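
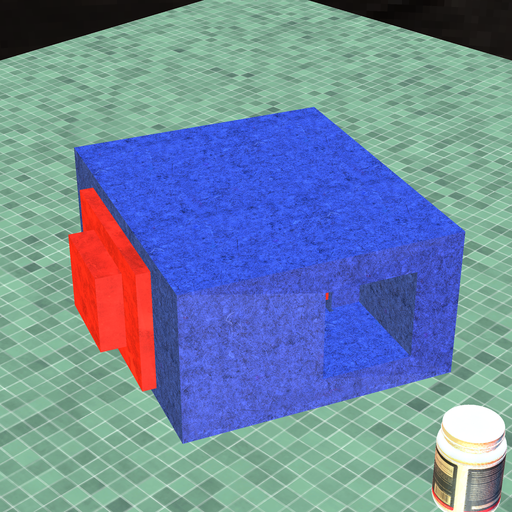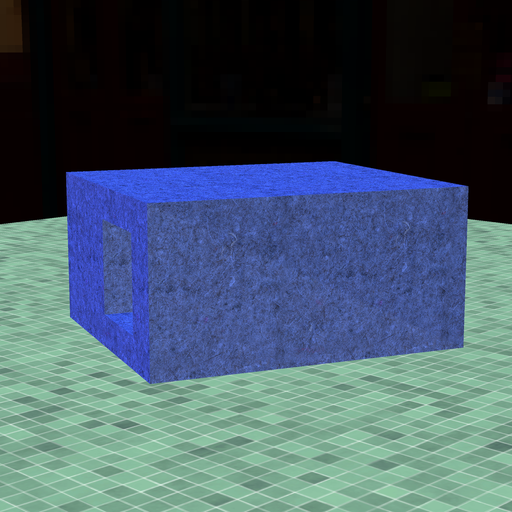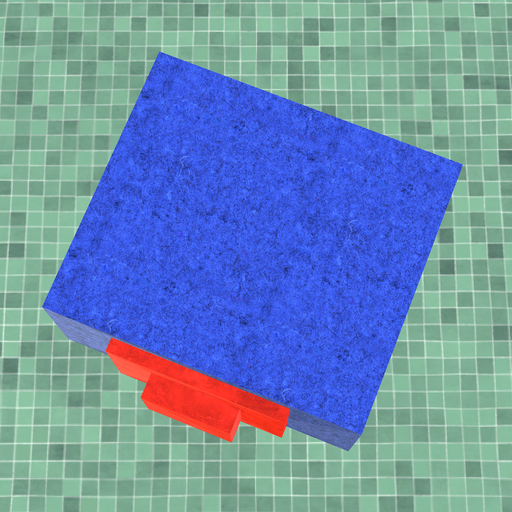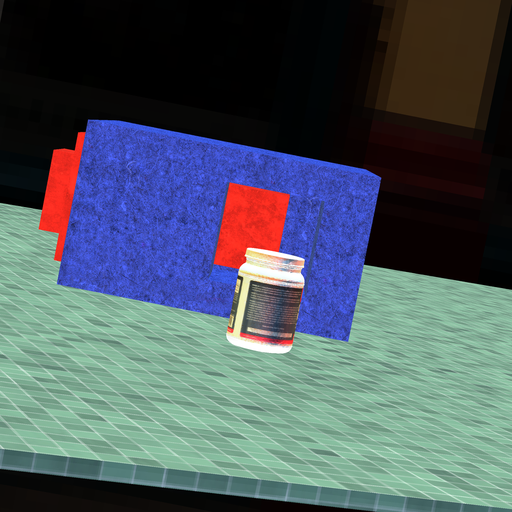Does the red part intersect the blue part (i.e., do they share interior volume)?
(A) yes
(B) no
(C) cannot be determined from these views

(A) yes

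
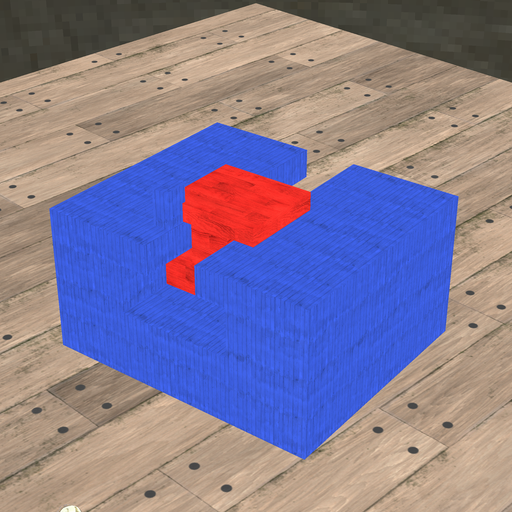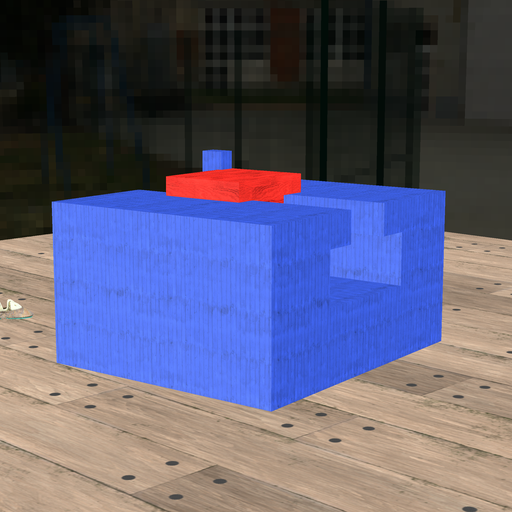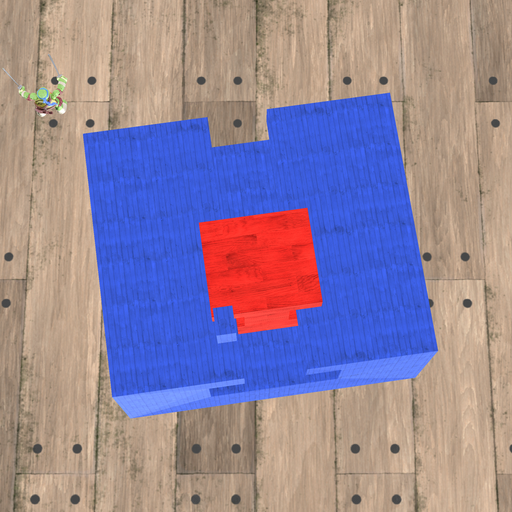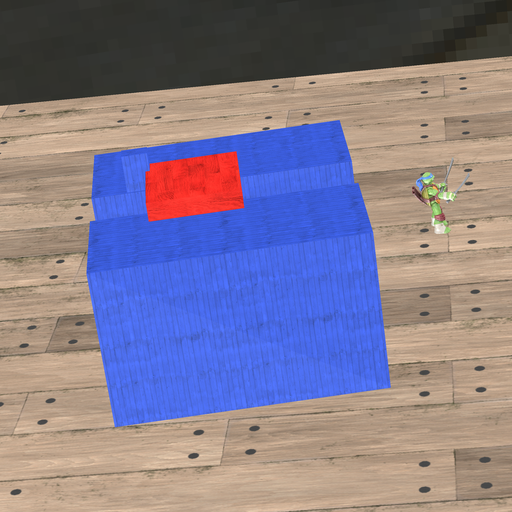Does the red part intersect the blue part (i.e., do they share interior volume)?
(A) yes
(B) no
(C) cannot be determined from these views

(A) yes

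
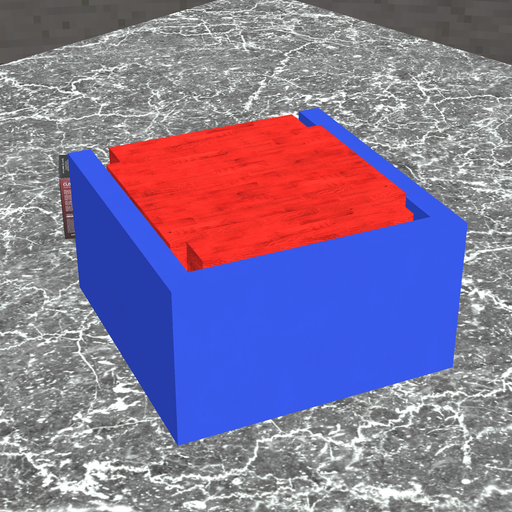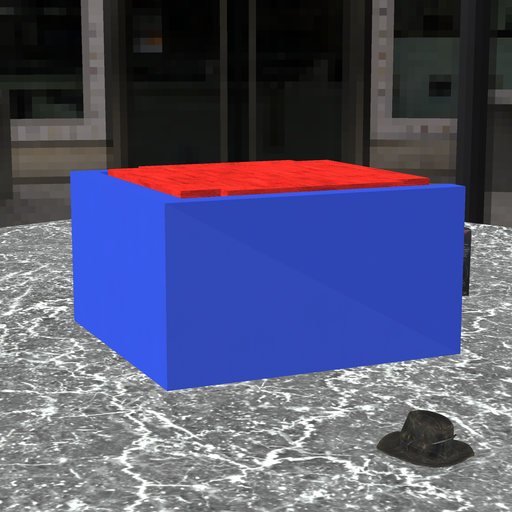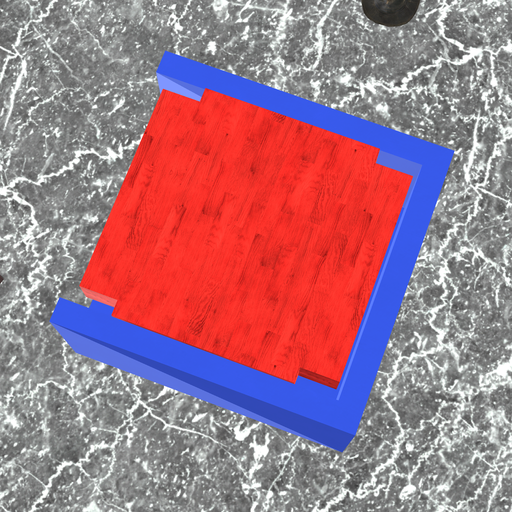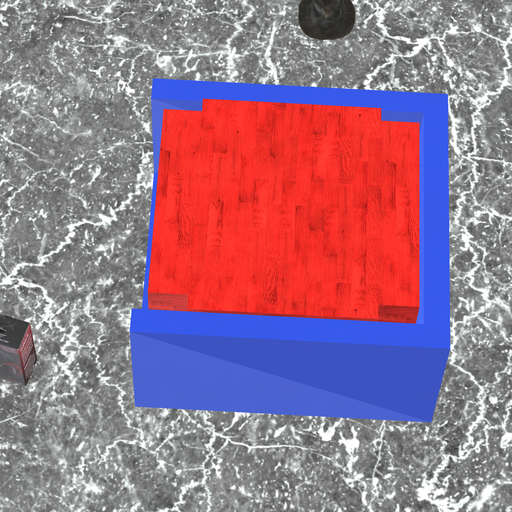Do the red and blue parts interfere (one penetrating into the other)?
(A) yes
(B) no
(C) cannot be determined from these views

(B) no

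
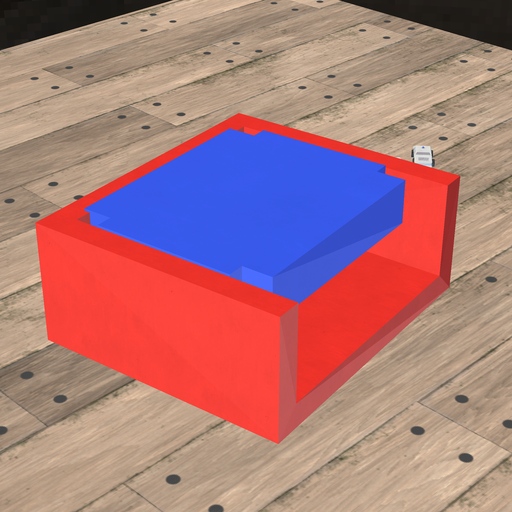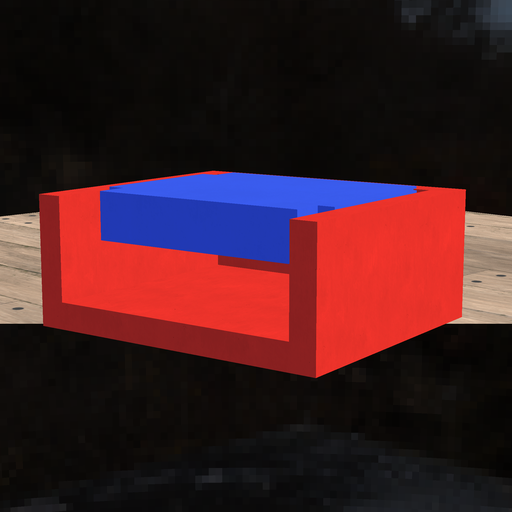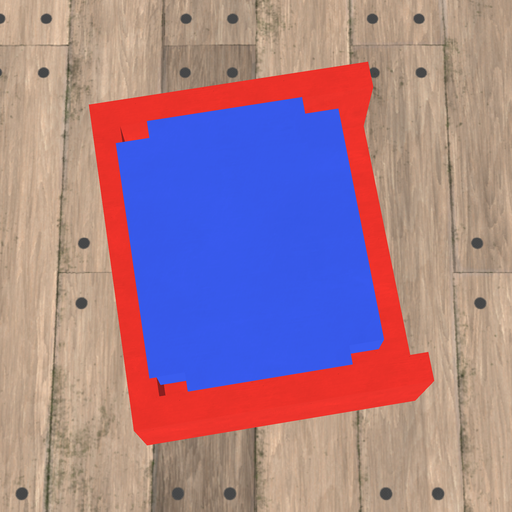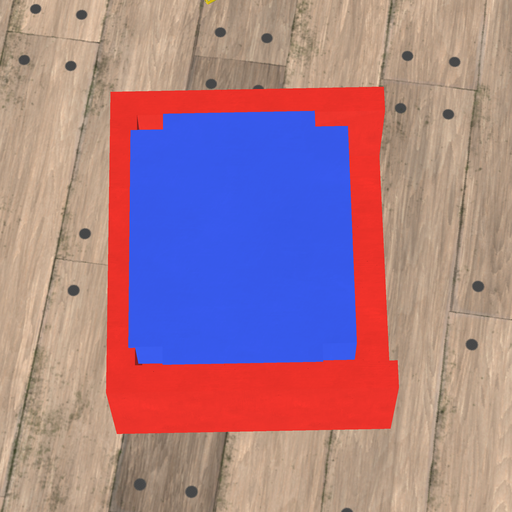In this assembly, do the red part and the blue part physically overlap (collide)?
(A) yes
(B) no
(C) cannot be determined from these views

(A) yes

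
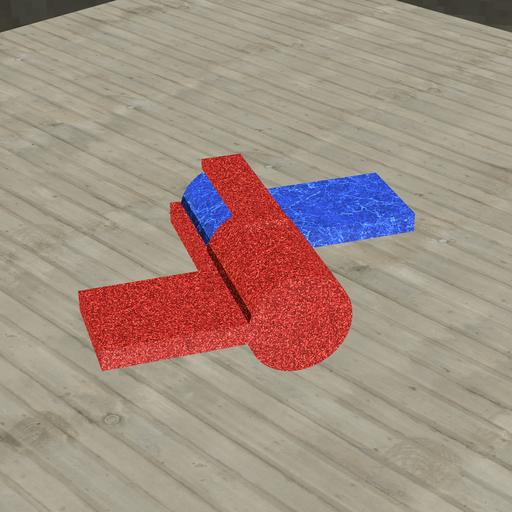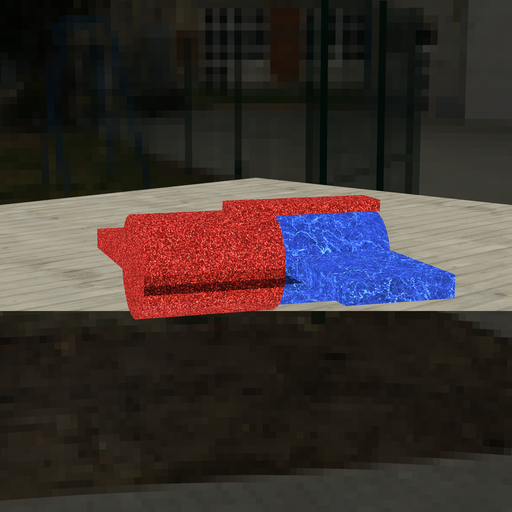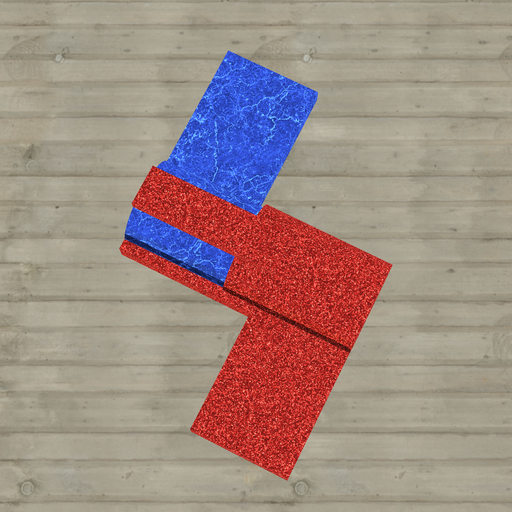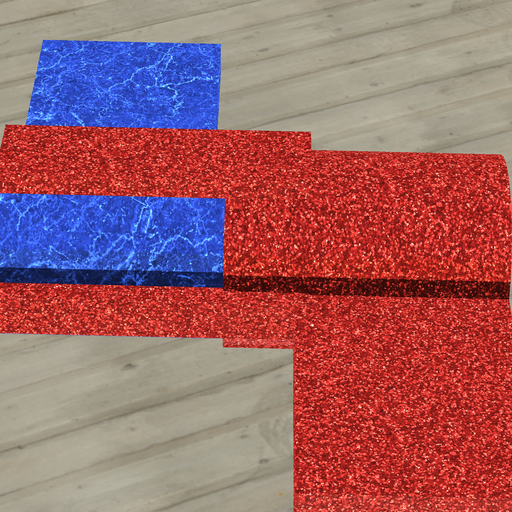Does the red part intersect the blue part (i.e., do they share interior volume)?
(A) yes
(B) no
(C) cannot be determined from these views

(A) yes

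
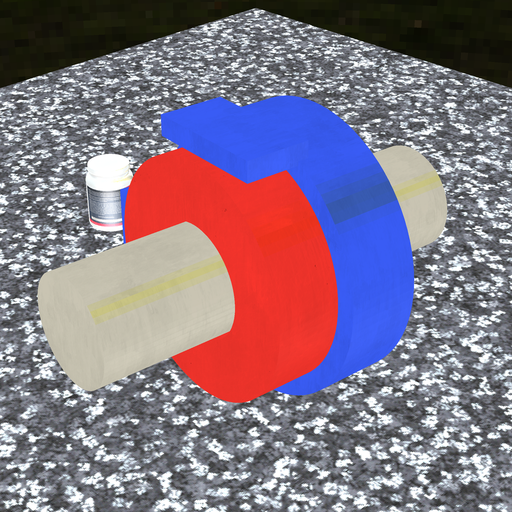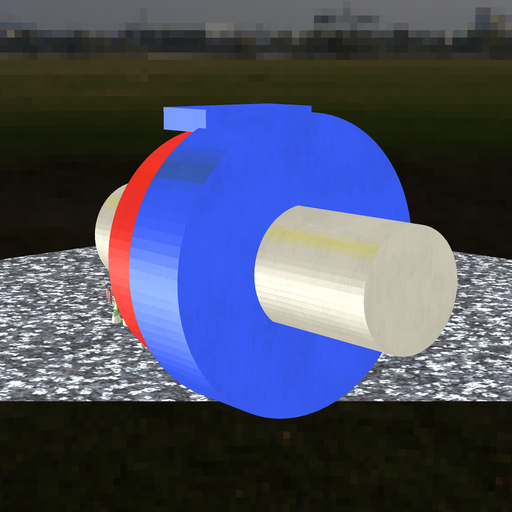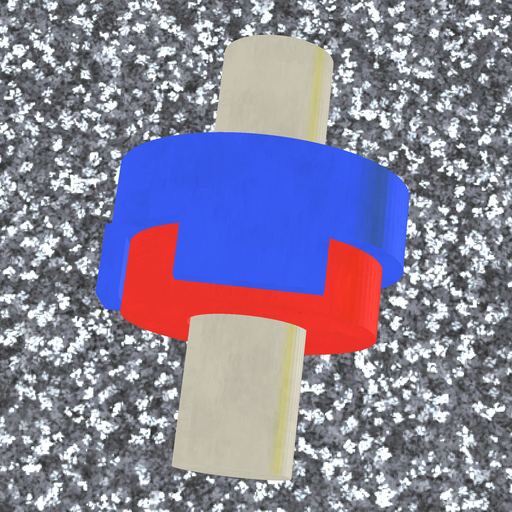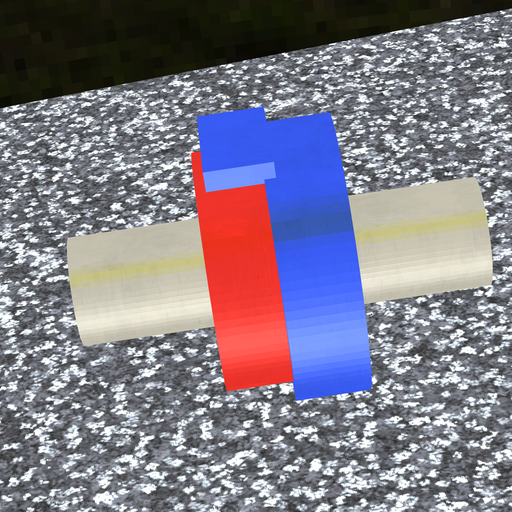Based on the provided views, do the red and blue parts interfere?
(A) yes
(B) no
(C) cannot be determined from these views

(A) yes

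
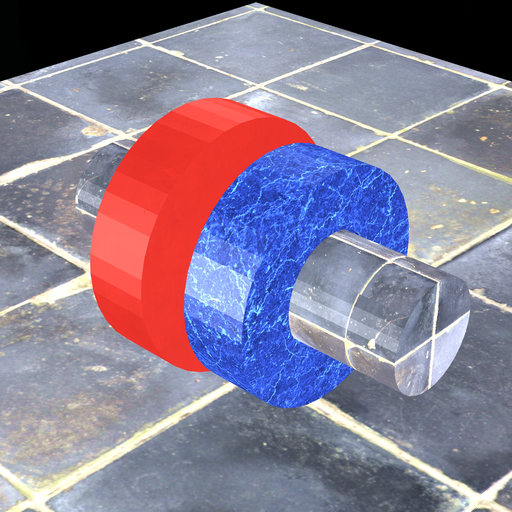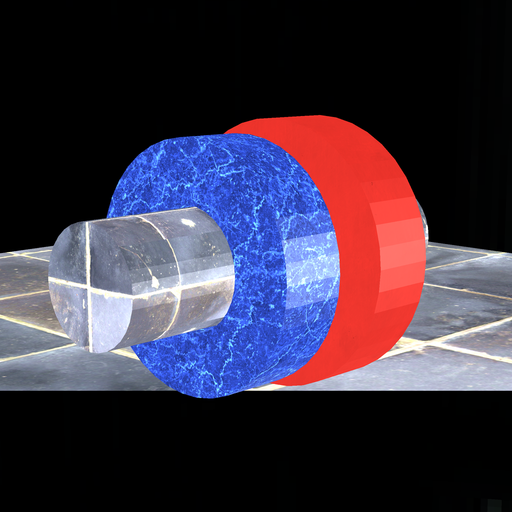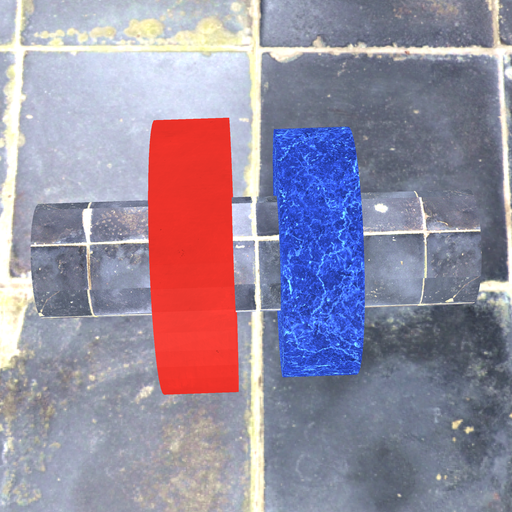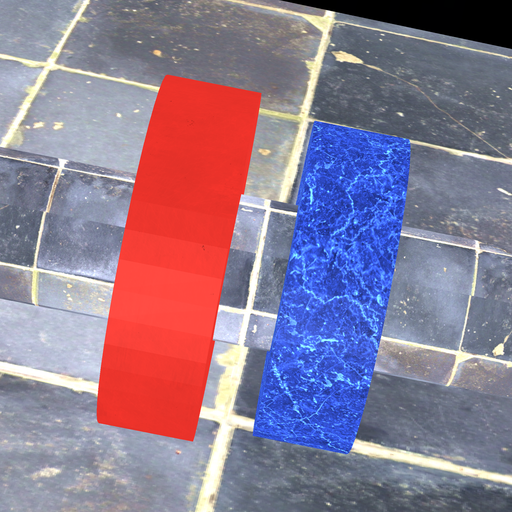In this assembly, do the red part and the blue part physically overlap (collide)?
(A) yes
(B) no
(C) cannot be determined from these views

(B) no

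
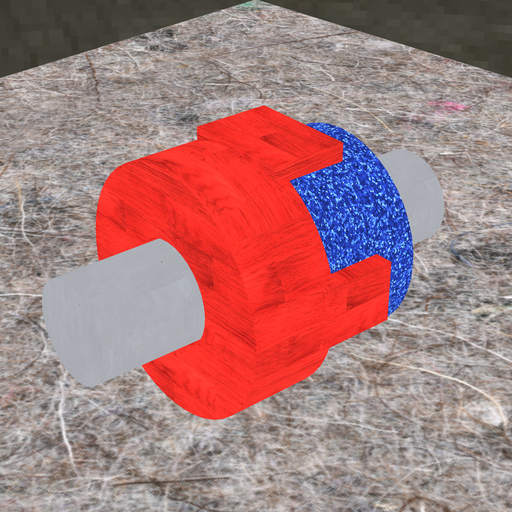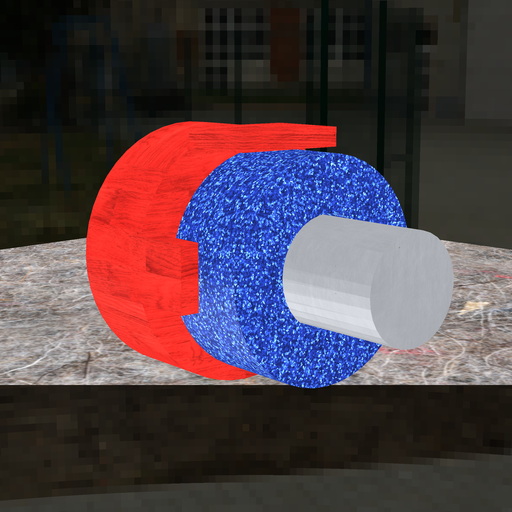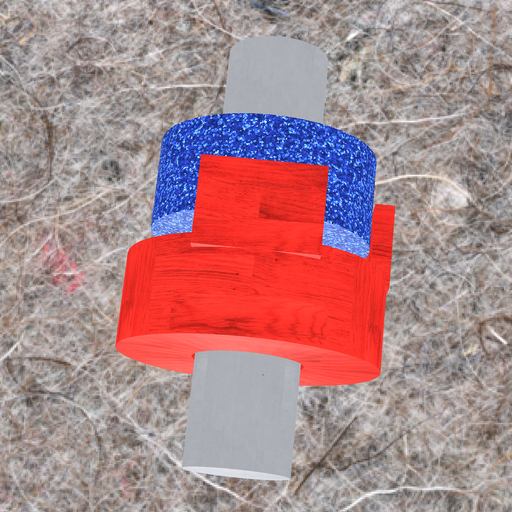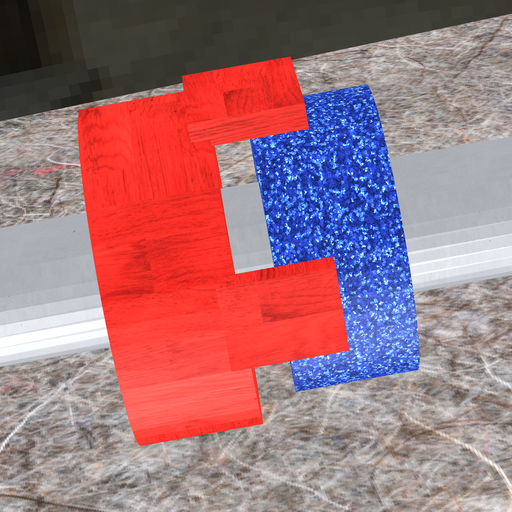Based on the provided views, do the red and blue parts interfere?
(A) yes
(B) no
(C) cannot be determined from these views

(B) no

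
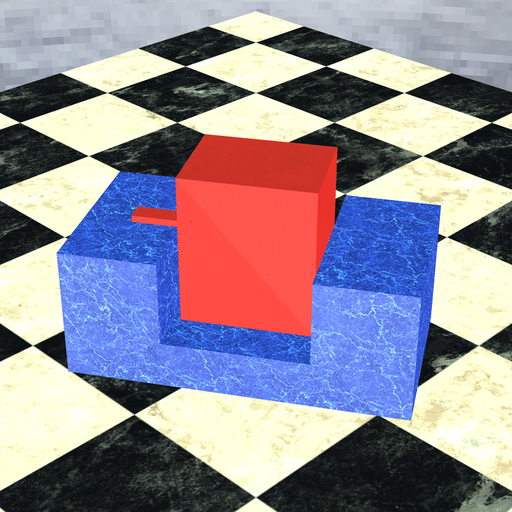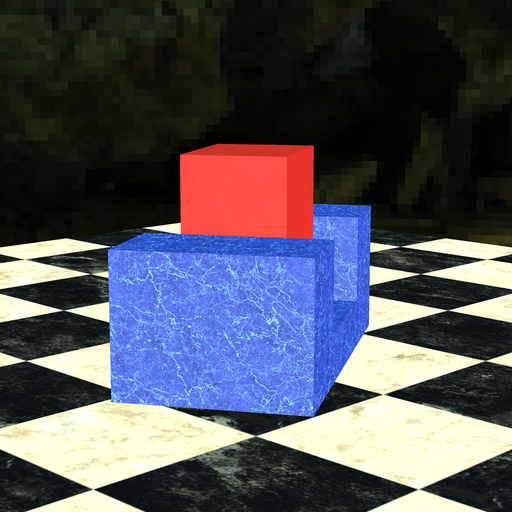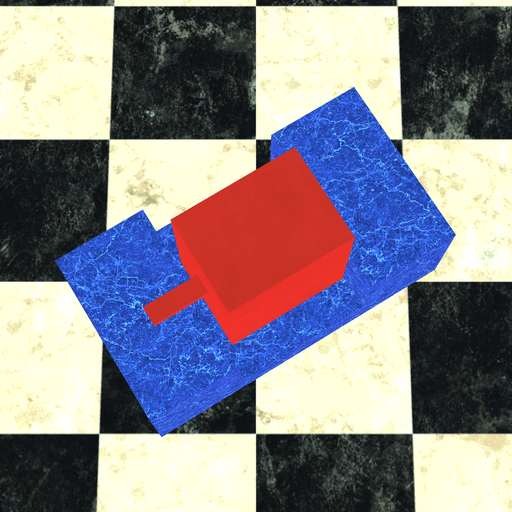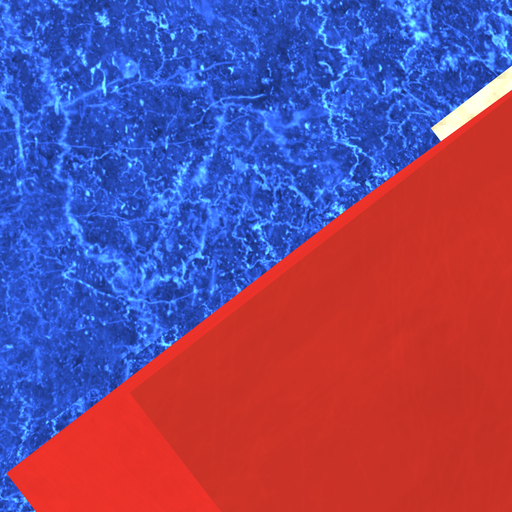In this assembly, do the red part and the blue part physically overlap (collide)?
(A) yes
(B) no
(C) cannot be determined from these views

(B) no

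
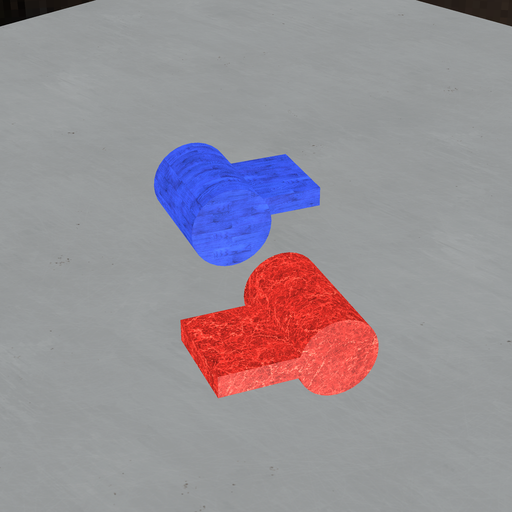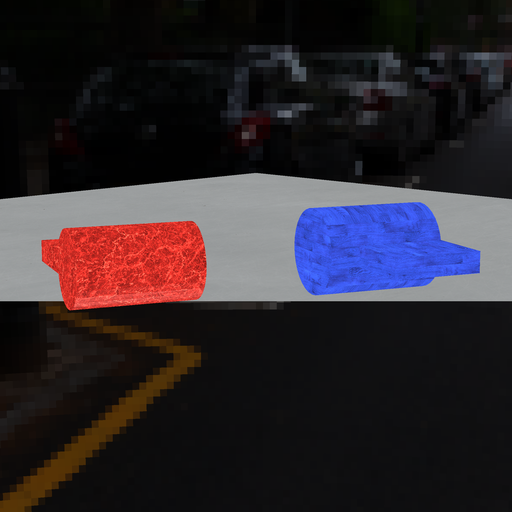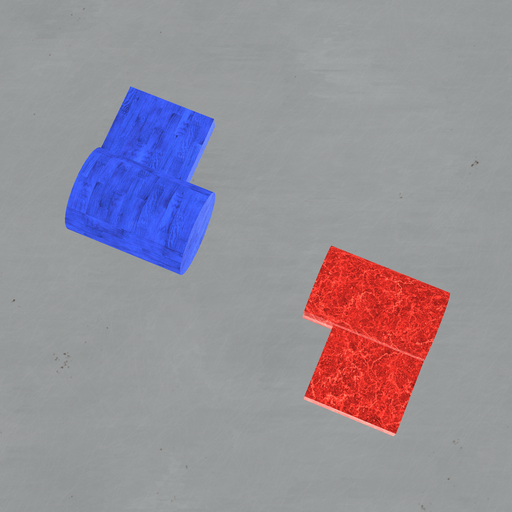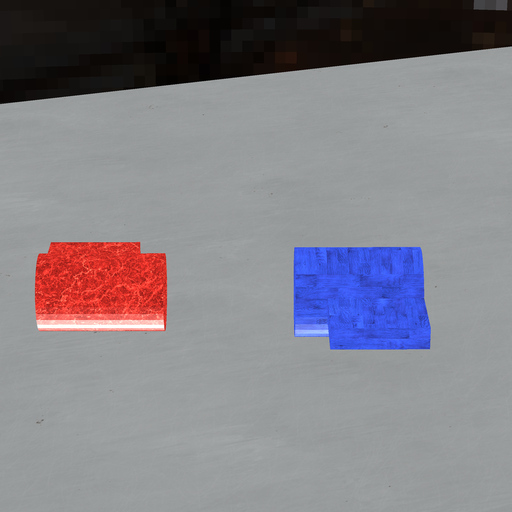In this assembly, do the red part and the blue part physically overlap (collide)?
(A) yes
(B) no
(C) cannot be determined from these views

(B) no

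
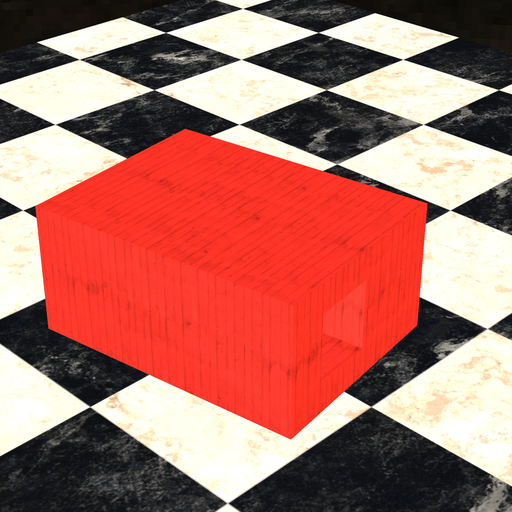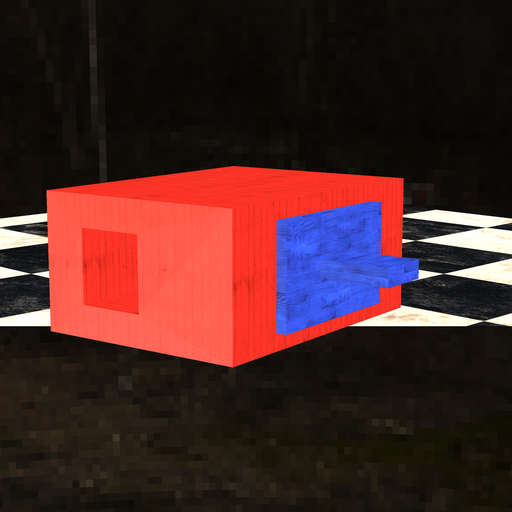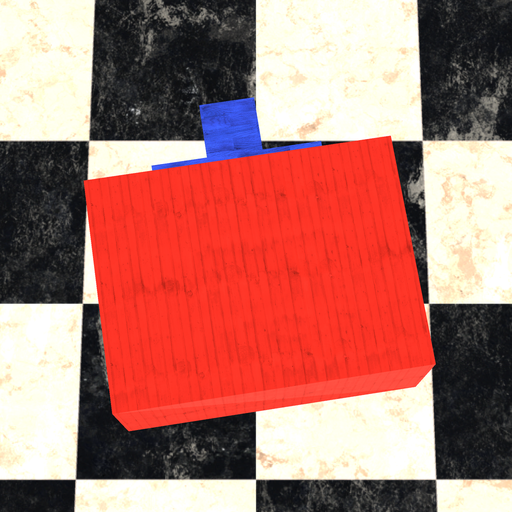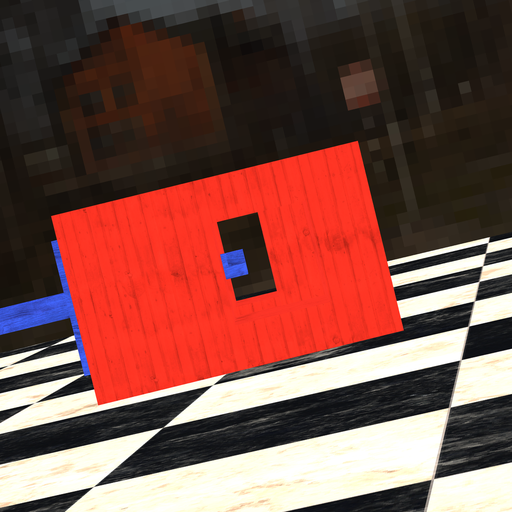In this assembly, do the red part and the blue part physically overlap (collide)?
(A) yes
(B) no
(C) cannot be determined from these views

(B) no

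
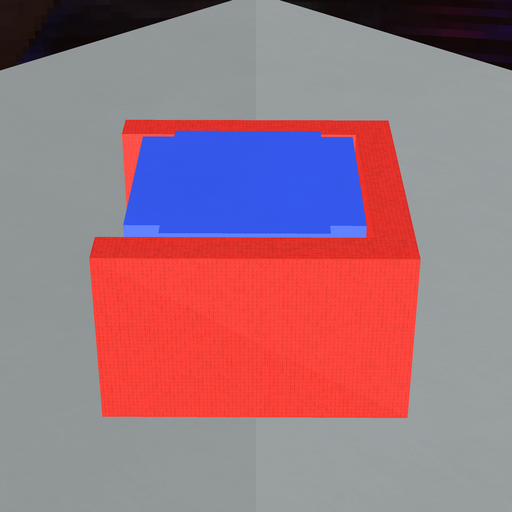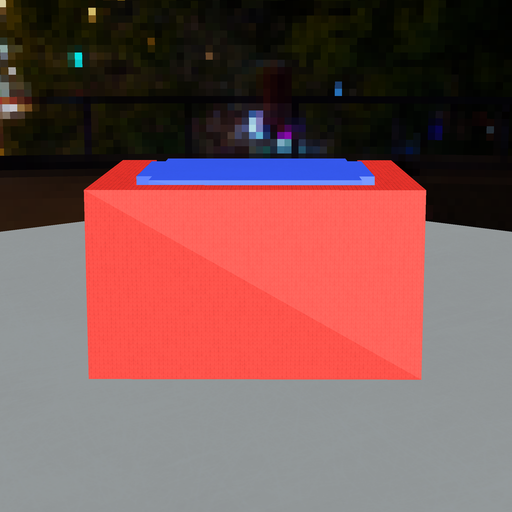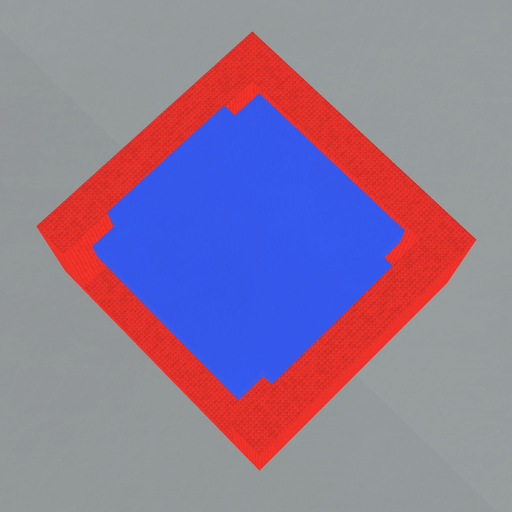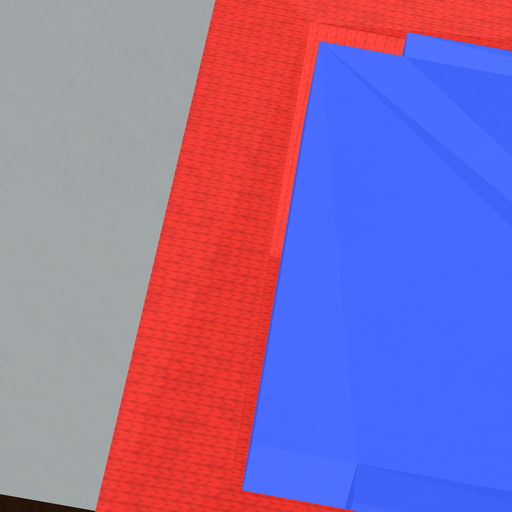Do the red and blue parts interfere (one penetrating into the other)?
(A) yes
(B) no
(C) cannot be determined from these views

(B) no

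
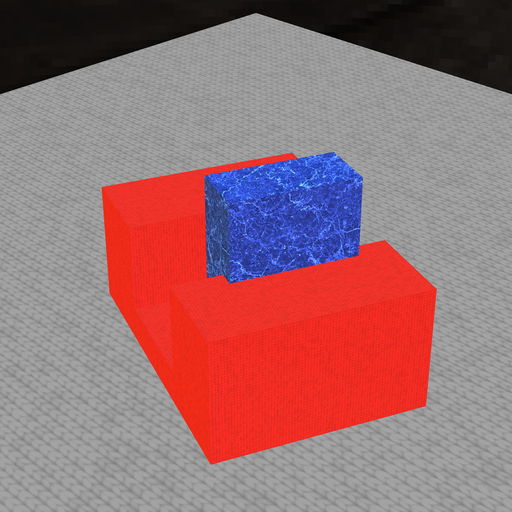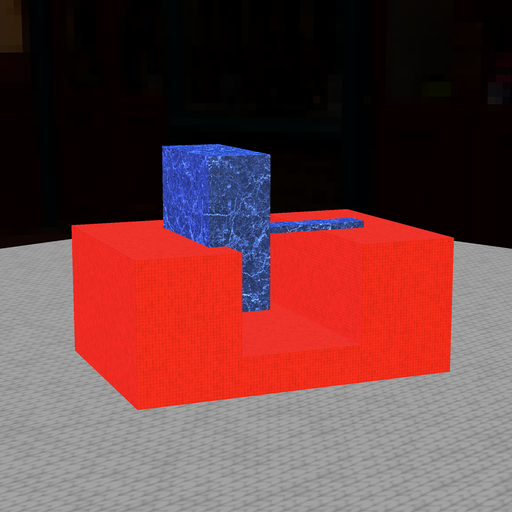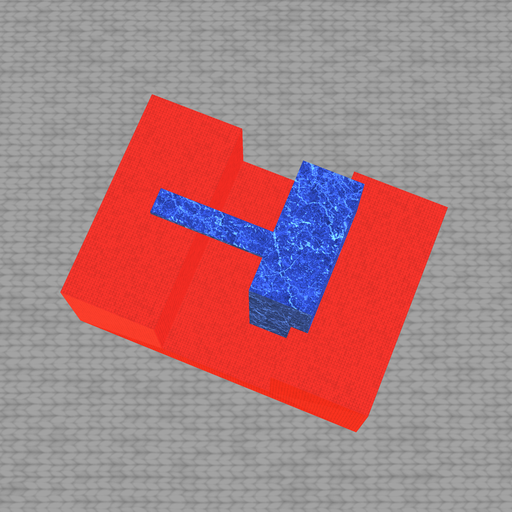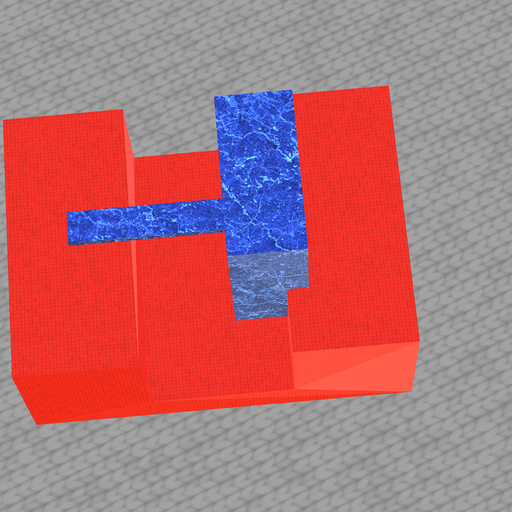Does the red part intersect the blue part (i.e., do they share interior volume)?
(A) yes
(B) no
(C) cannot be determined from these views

(A) yes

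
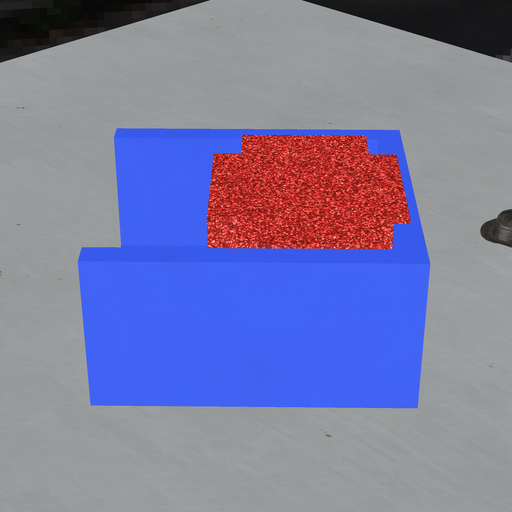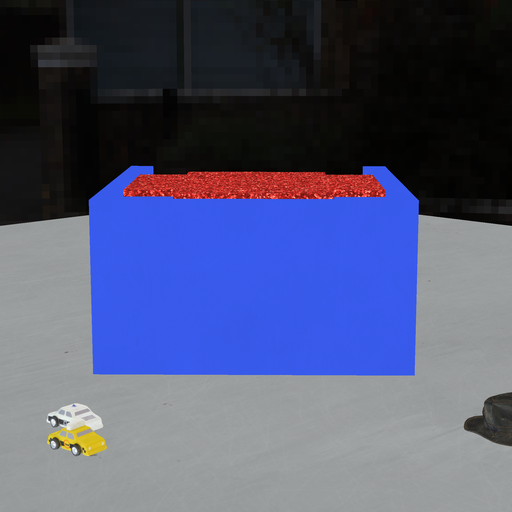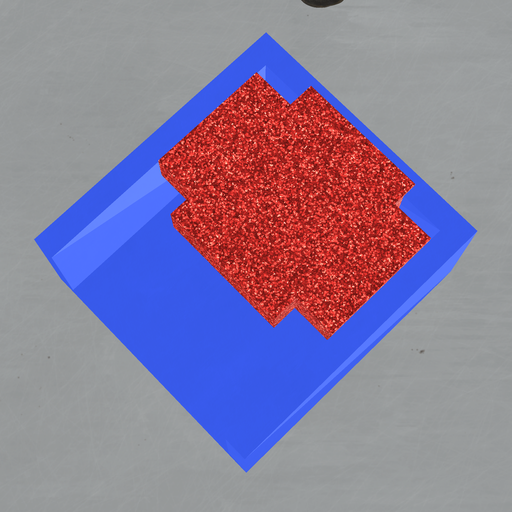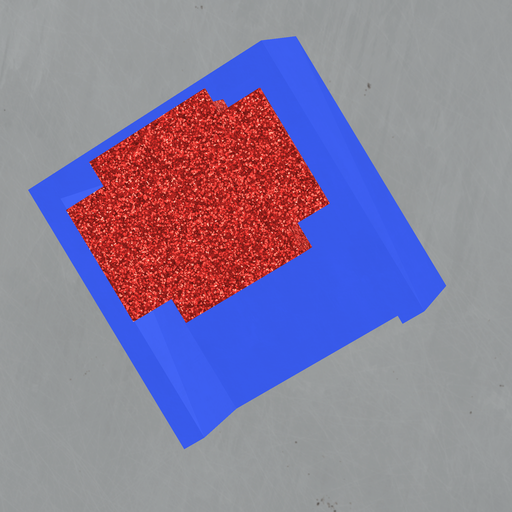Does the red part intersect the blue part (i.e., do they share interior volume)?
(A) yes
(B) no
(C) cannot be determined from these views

(A) yes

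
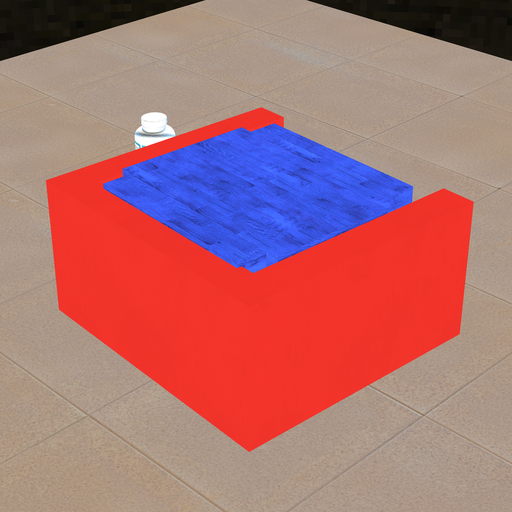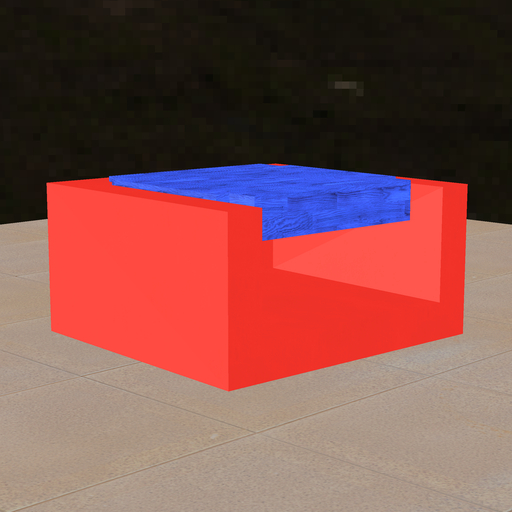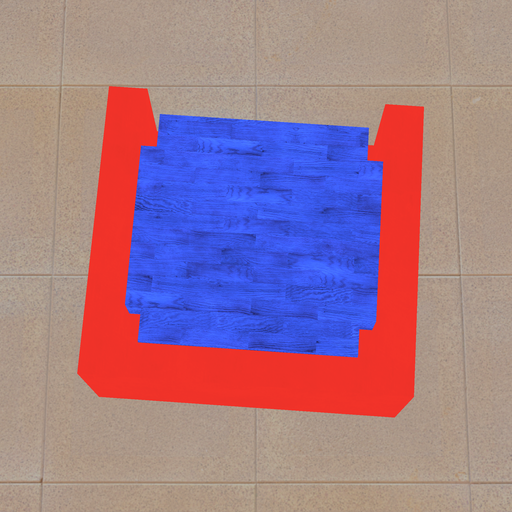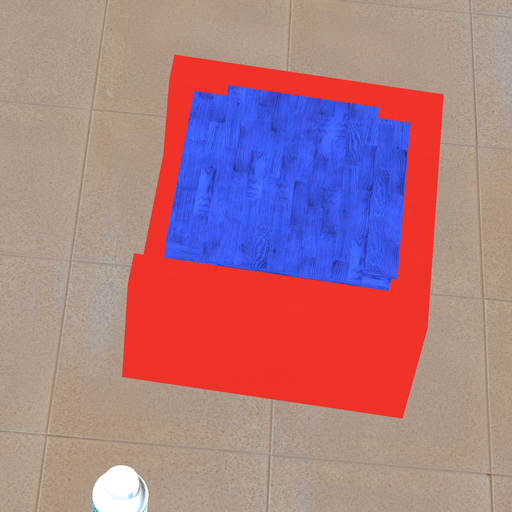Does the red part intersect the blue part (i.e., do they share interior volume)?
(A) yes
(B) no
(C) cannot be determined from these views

(A) yes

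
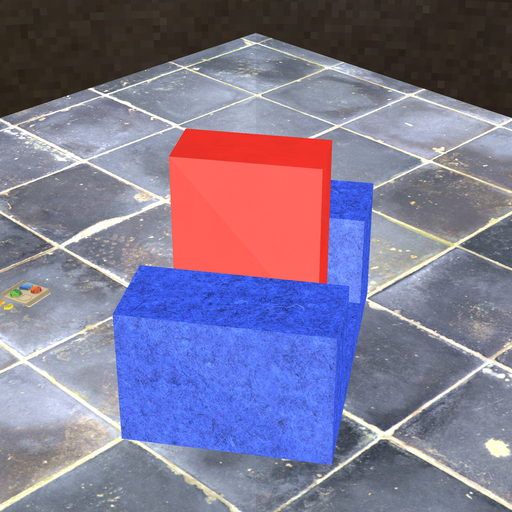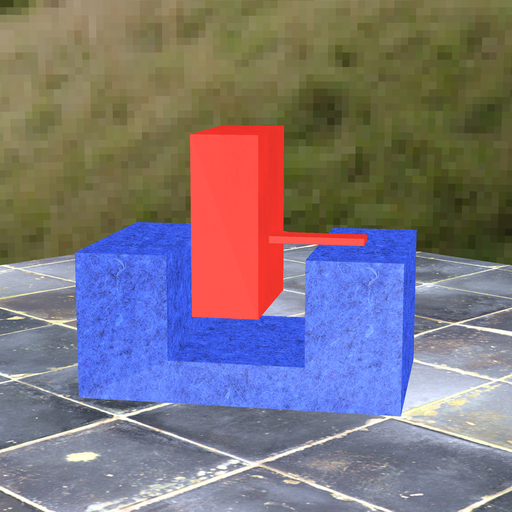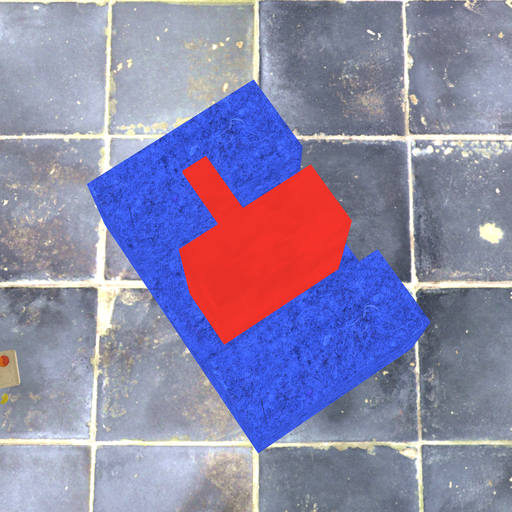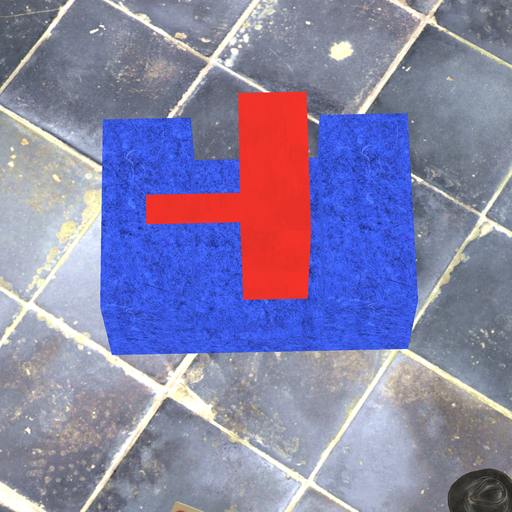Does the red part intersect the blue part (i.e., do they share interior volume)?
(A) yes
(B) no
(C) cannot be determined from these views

(B) no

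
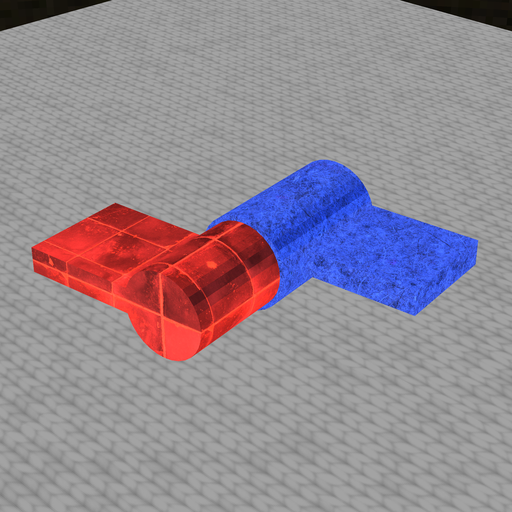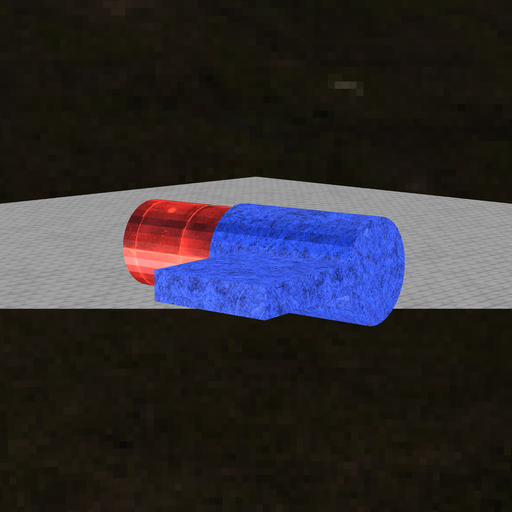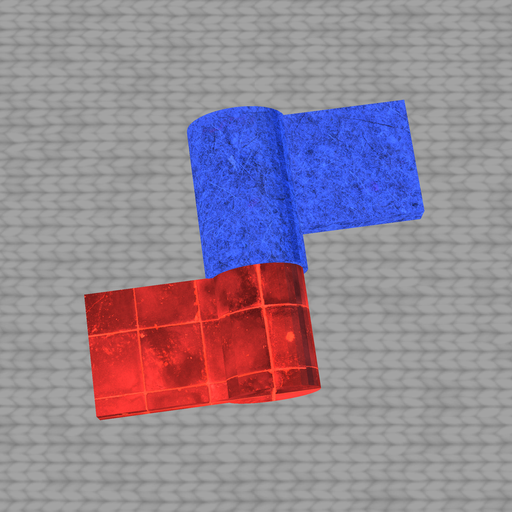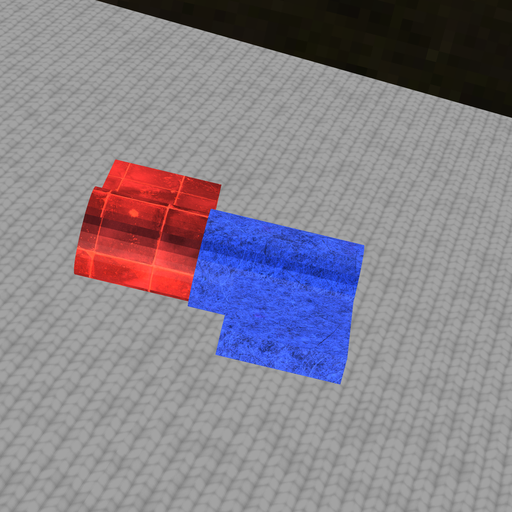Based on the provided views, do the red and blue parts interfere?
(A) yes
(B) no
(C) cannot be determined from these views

(A) yes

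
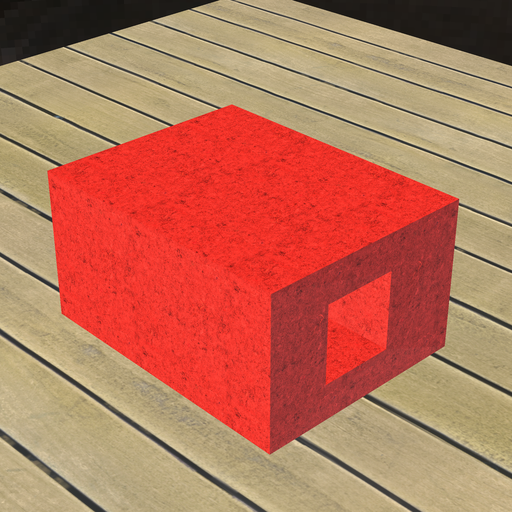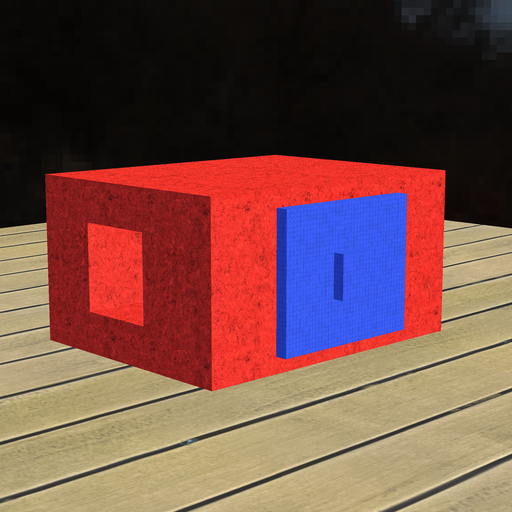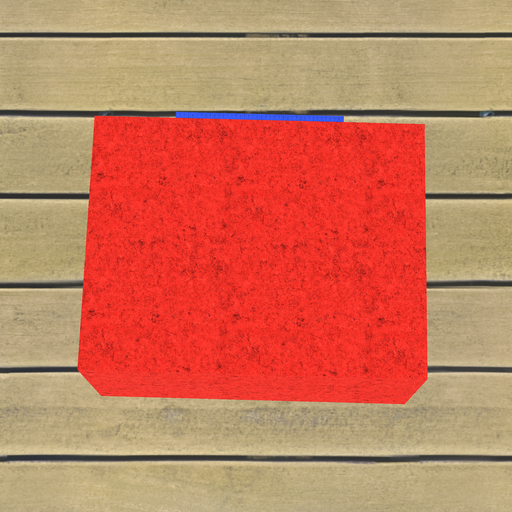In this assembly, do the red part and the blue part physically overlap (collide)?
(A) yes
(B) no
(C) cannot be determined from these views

(C) cannot be determined from these views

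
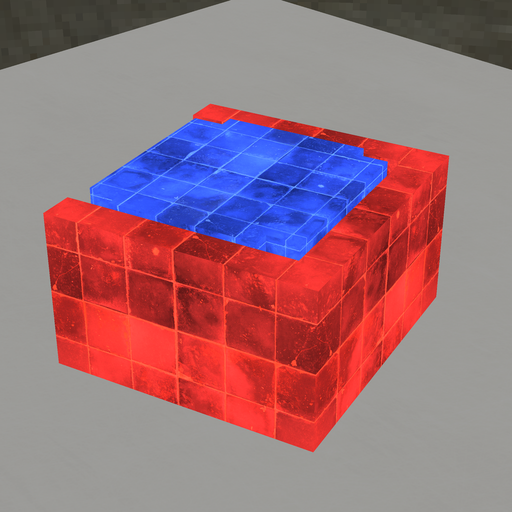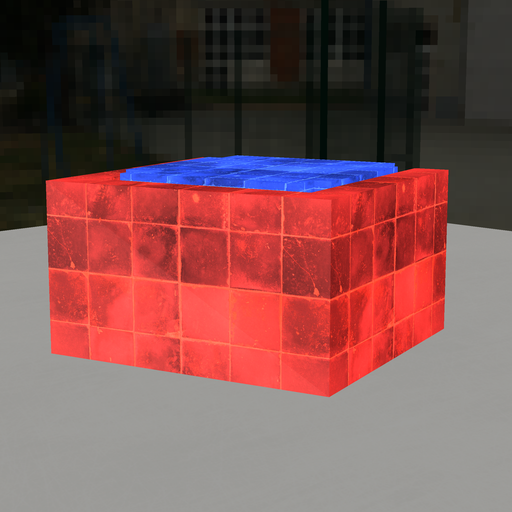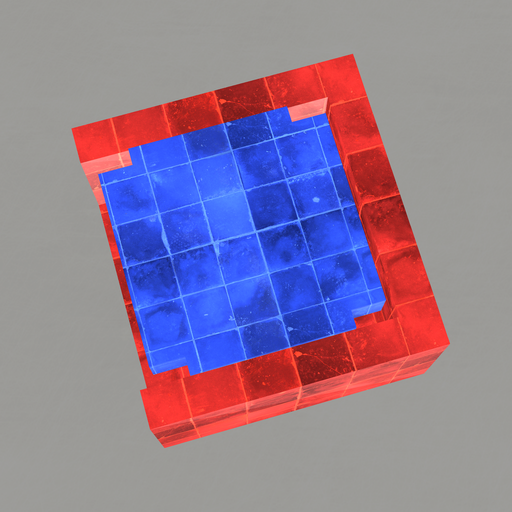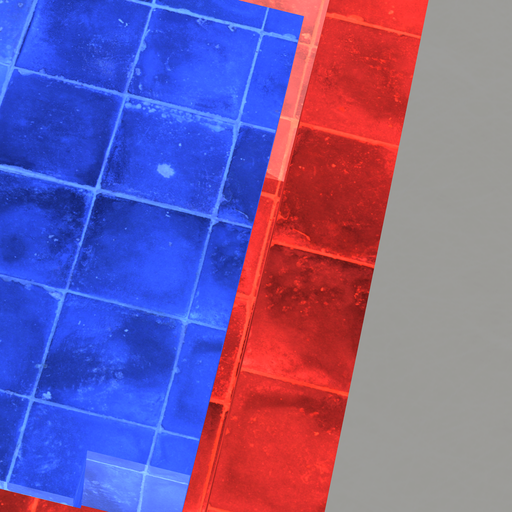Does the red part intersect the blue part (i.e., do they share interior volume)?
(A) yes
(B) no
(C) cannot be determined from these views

(B) no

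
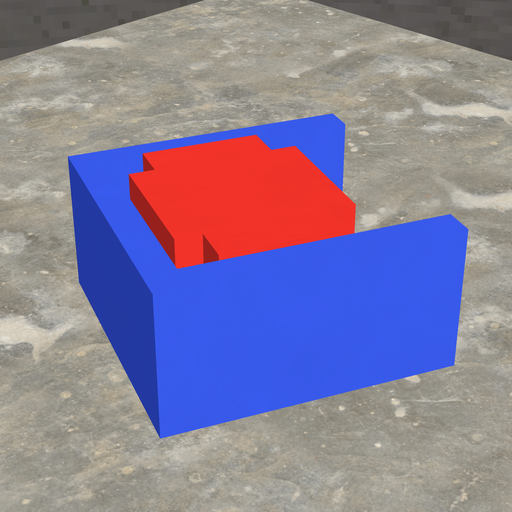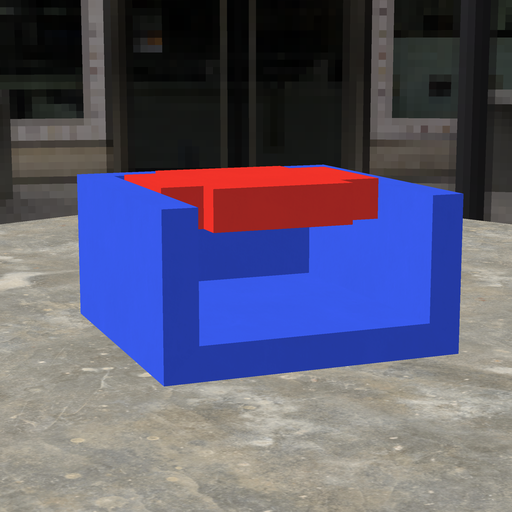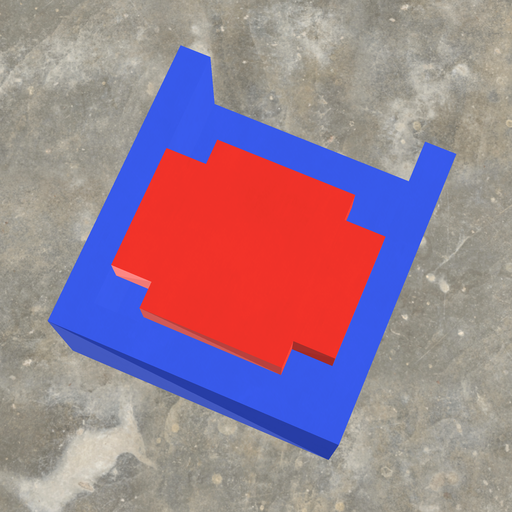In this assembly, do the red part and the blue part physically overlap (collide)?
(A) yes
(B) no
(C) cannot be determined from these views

(B) no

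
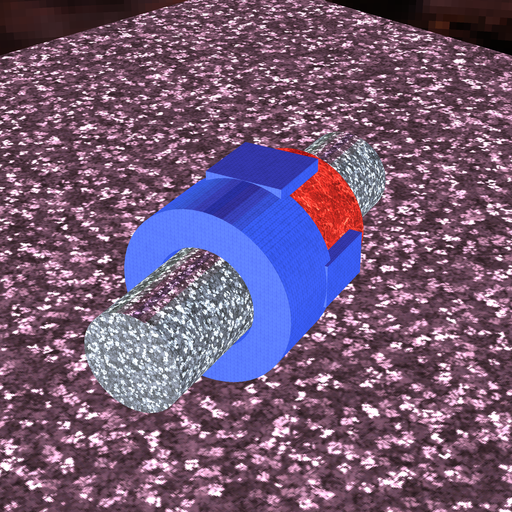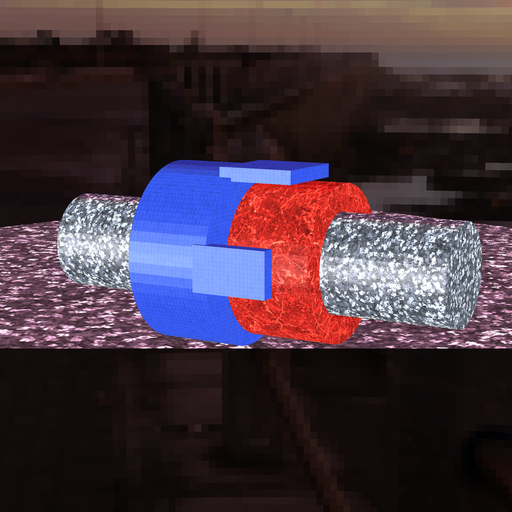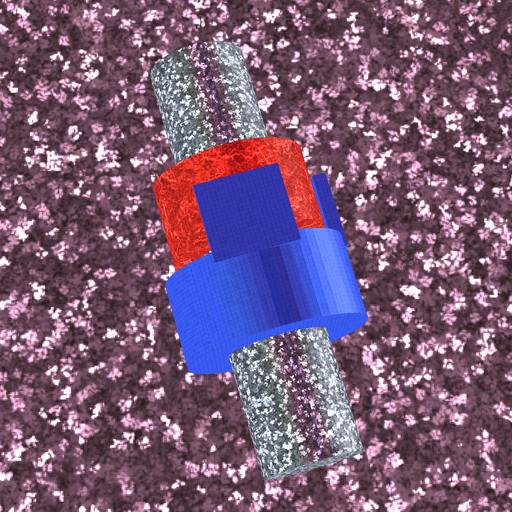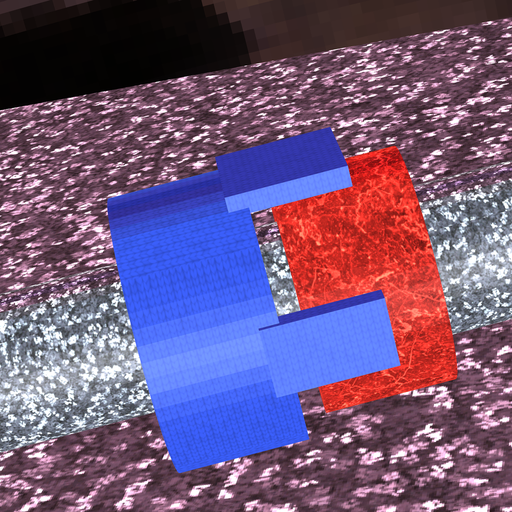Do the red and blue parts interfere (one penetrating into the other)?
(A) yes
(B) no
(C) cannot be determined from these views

(B) no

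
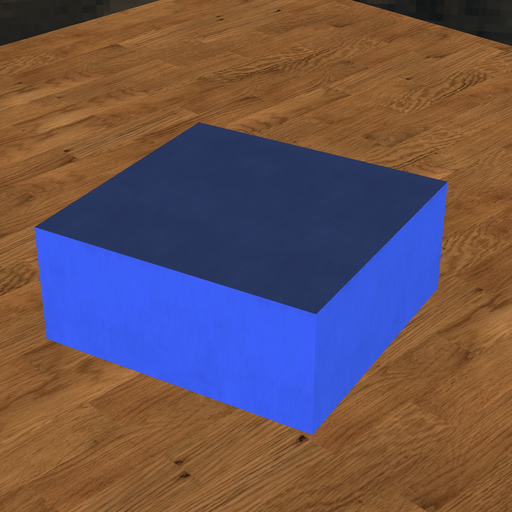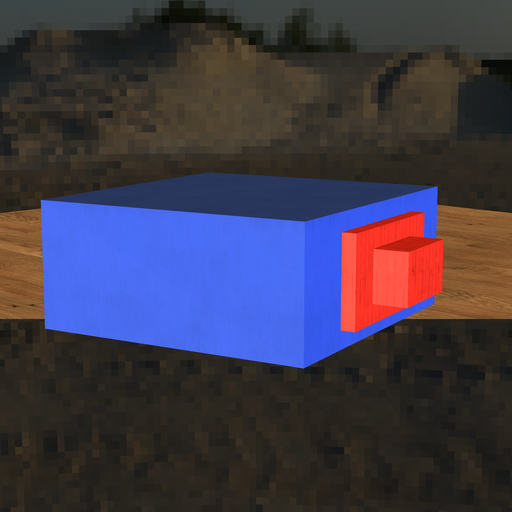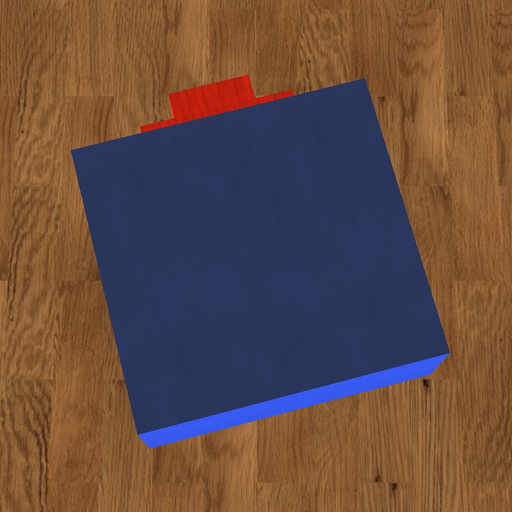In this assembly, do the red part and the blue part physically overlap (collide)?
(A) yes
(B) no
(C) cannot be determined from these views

(C) cannot be determined from these views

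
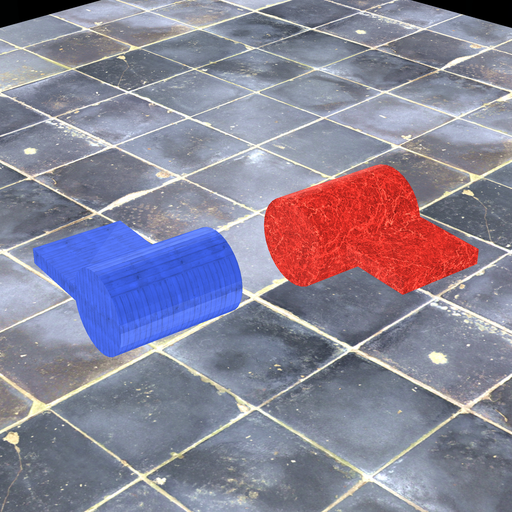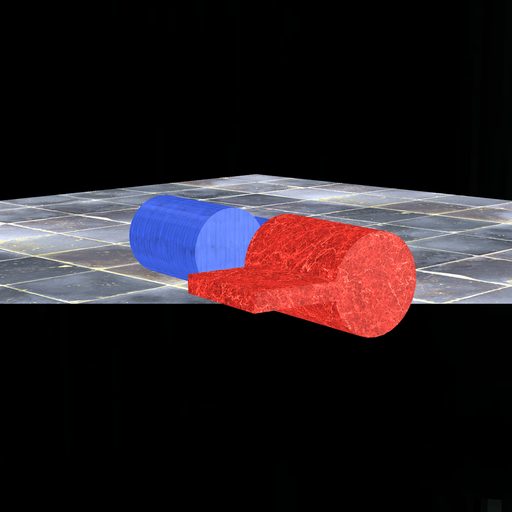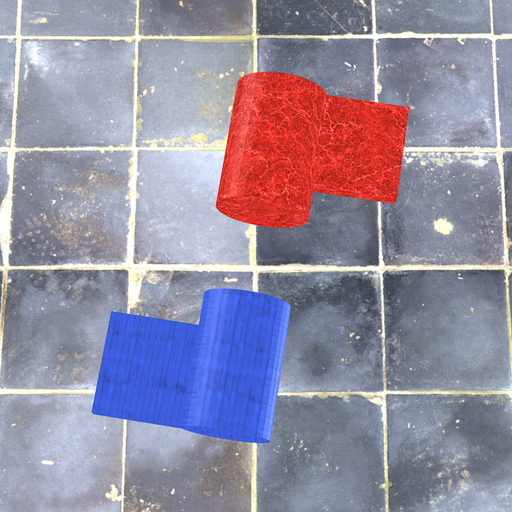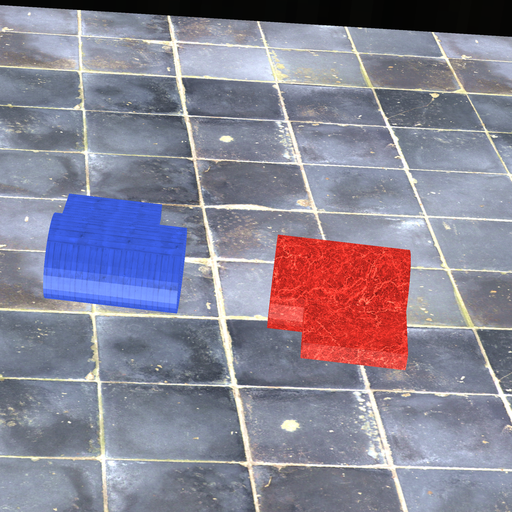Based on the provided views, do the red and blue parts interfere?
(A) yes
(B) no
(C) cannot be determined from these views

(B) no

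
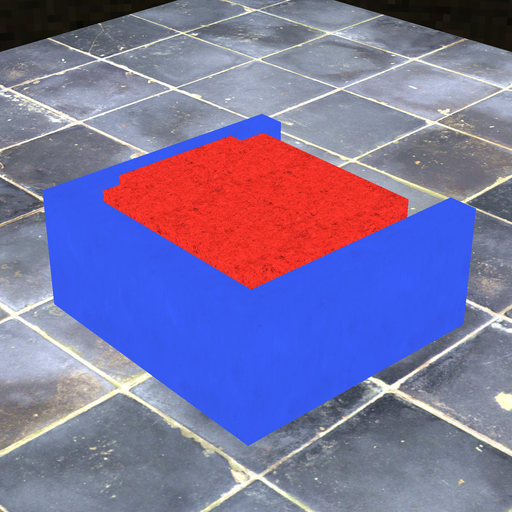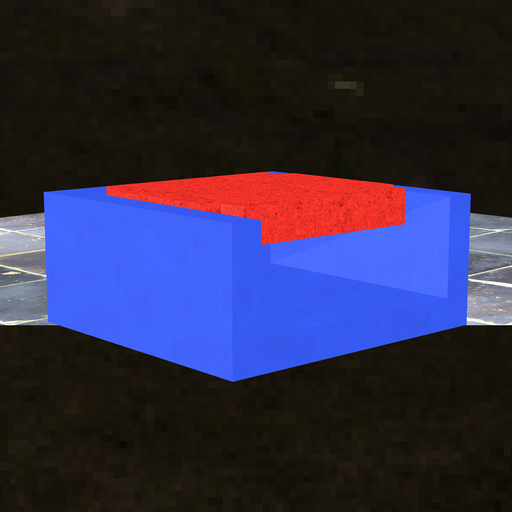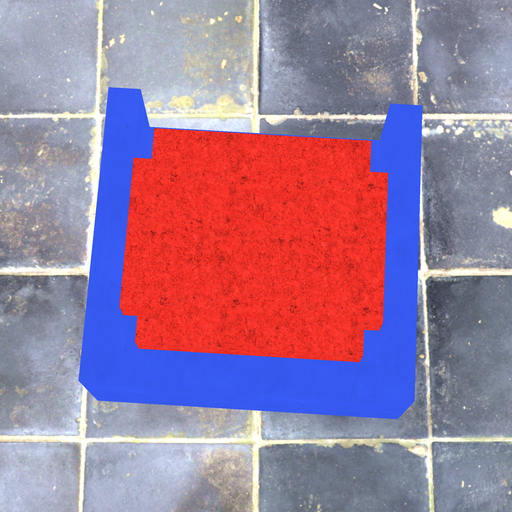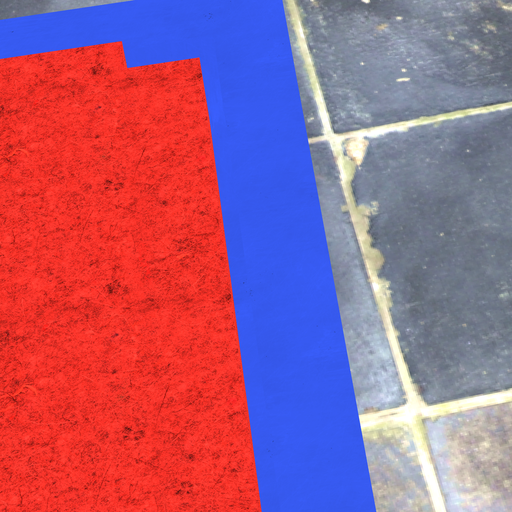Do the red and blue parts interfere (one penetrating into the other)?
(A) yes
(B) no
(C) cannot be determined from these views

(B) no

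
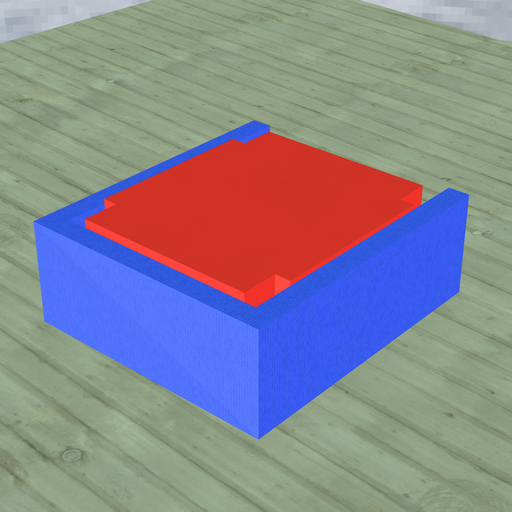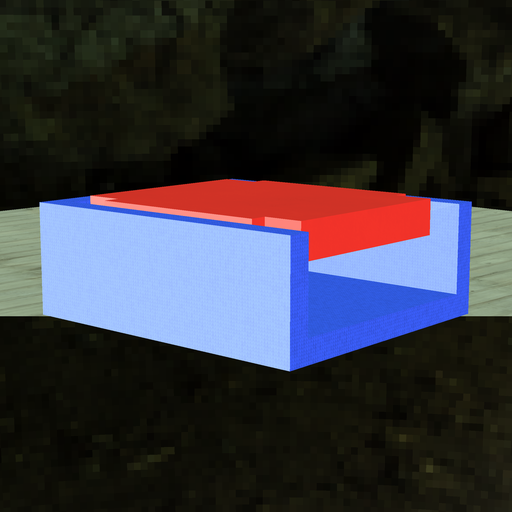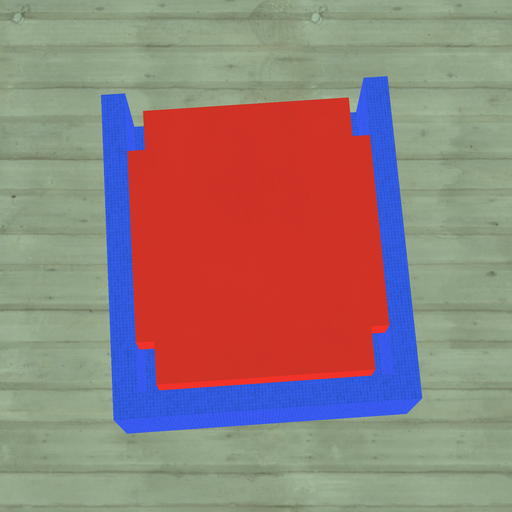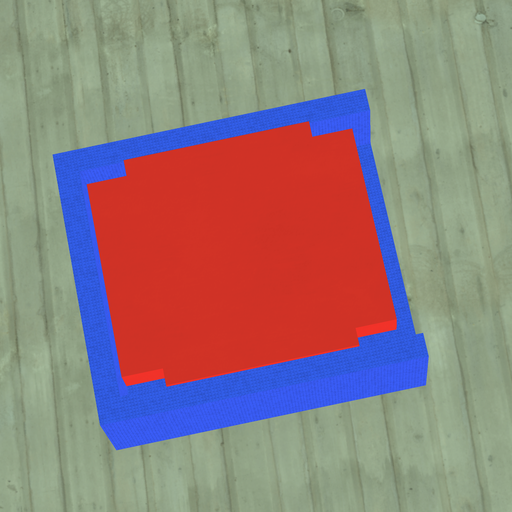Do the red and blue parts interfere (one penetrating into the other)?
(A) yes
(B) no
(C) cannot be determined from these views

(B) no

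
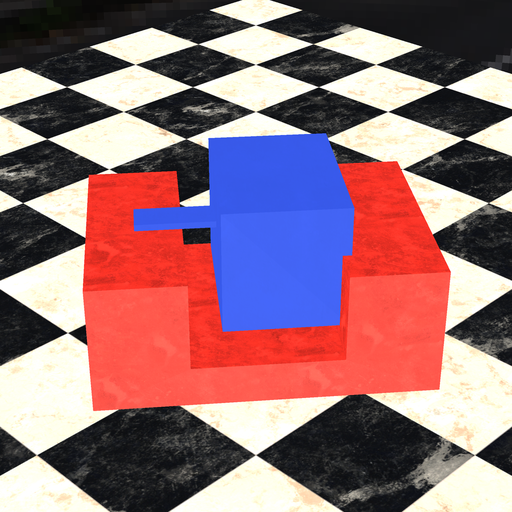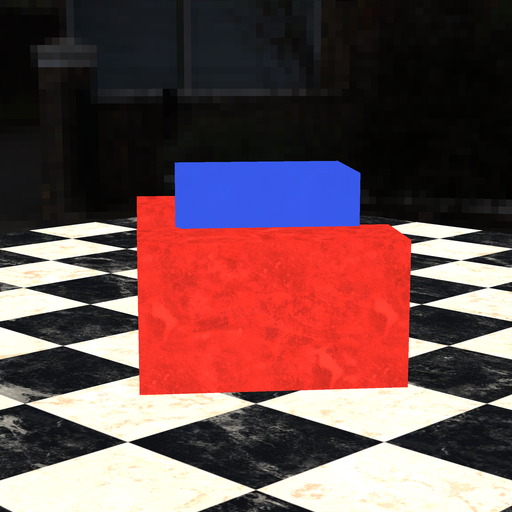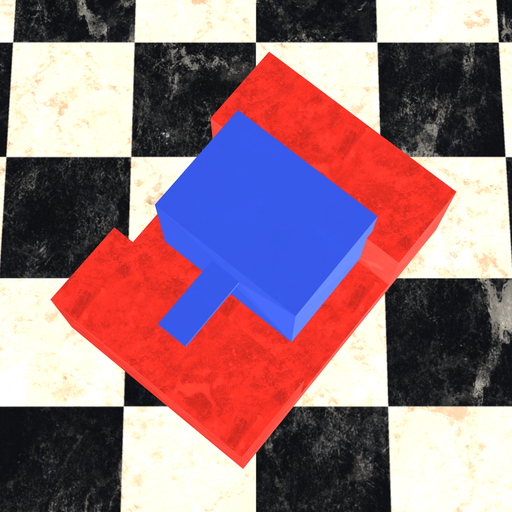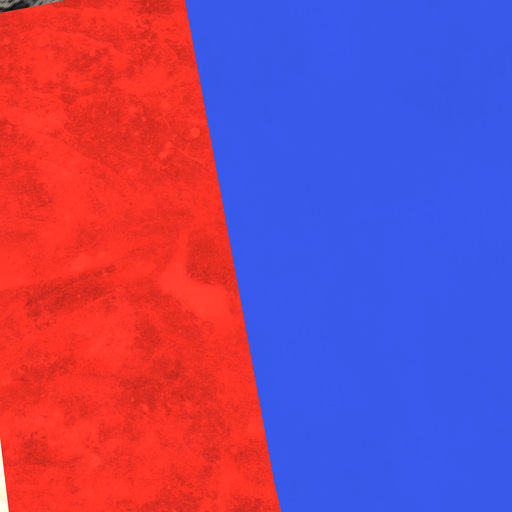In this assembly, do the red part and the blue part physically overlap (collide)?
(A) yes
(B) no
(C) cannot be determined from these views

(A) yes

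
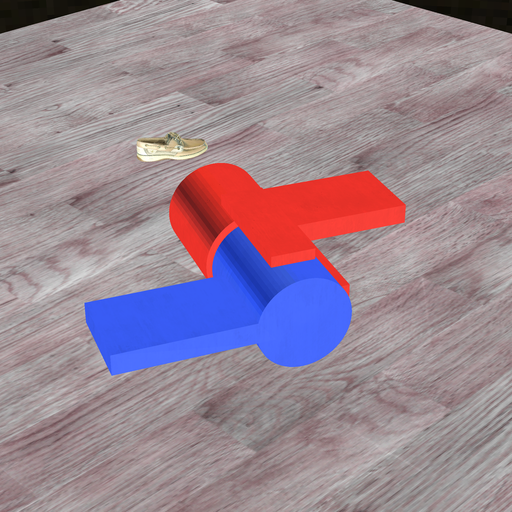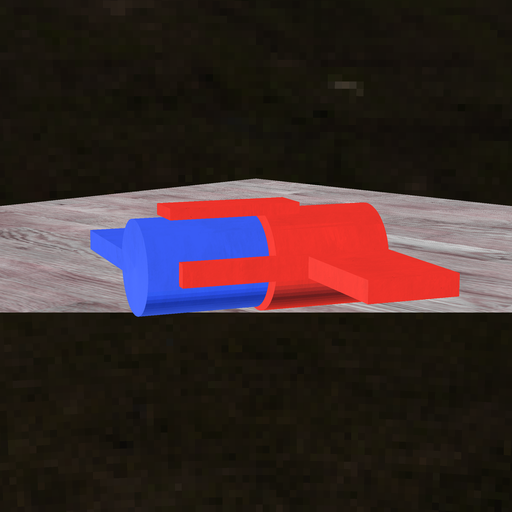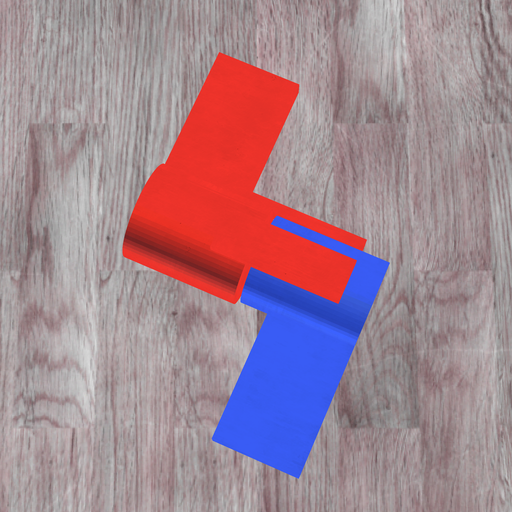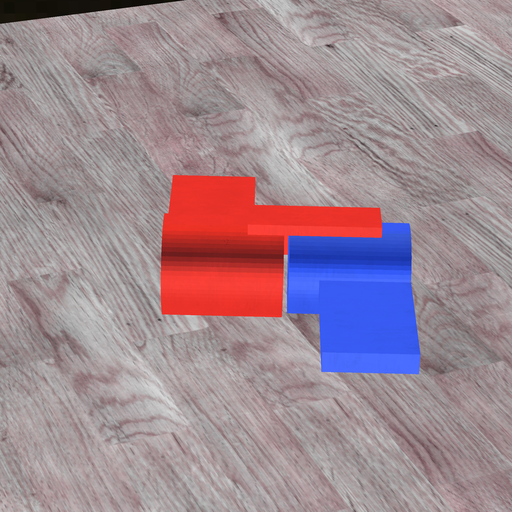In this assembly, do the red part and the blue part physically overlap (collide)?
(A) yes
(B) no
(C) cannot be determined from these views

(B) no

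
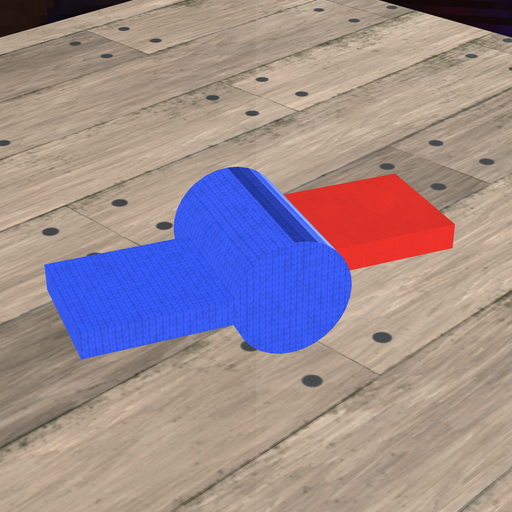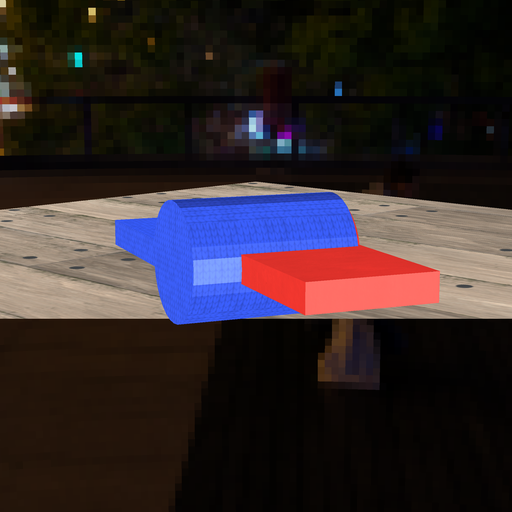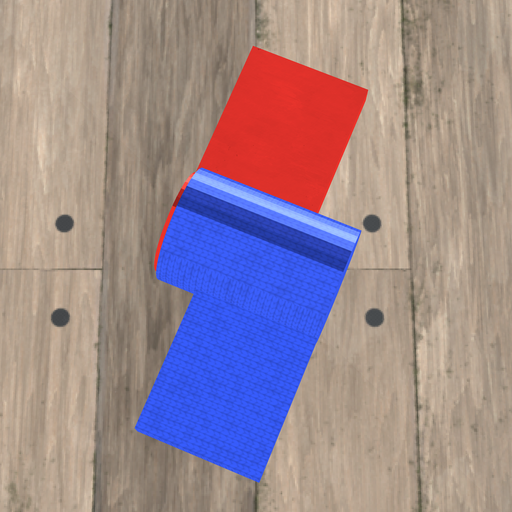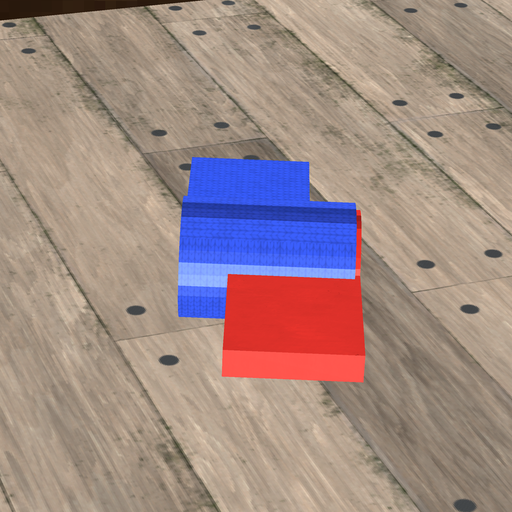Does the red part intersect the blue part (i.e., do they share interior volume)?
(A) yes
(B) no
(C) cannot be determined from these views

(A) yes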